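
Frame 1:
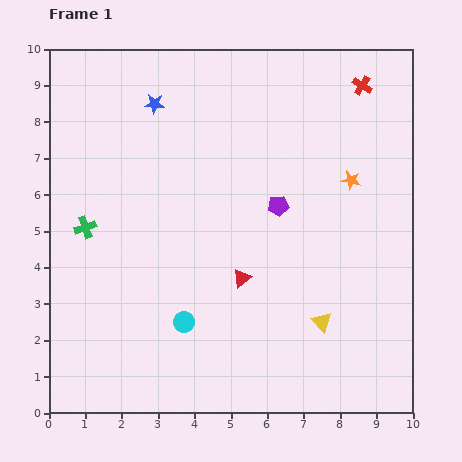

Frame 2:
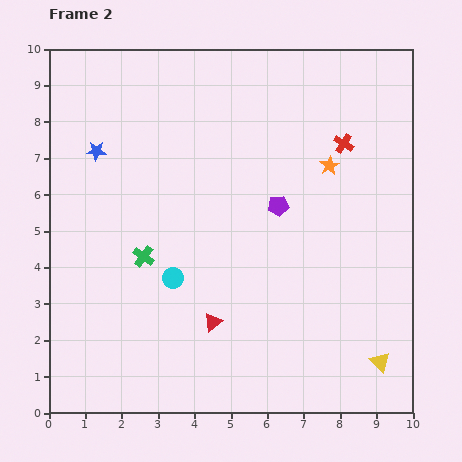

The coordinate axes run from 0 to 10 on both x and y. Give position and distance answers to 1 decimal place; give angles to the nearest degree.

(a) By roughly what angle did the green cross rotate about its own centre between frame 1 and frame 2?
34° counter-clockwise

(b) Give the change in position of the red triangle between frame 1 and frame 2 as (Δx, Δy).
(-0.8, -1.2)

The red triangle was at (5.3, 3.7) in frame 1 and (4.5, 2.5) in frame 2.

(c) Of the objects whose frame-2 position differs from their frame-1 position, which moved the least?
the orange star

(moved 0.7)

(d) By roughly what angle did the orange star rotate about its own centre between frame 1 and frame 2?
30° clockwise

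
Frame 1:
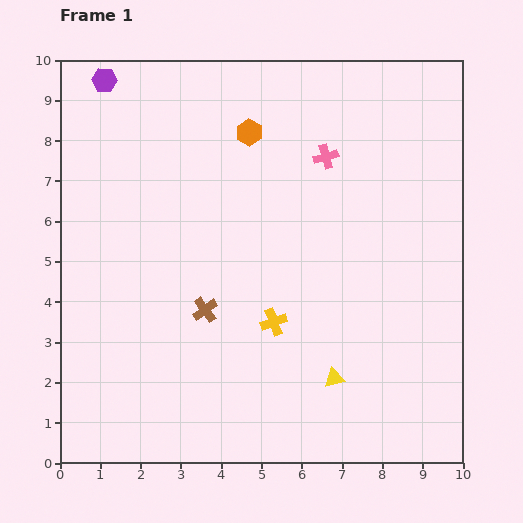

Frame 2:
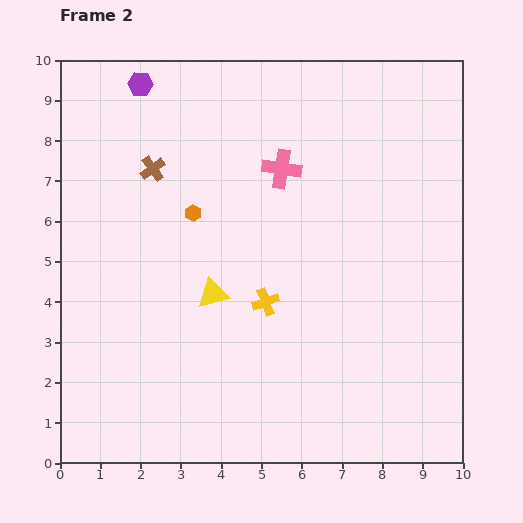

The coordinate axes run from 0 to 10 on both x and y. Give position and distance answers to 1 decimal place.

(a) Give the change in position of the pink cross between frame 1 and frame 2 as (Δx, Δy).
(-1.1, -0.3)

The pink cross was at (6.6, 7.6) in frame 1 and (5.5, 7.3) in frame 2.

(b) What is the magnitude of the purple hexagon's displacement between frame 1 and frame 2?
0.9

The purple hexagon moved from (1.1, 9.5) to (2.0, 9.4), a distance of √(0.9² + 0.1²) ≈ 0.9.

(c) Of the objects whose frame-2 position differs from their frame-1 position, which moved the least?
the yellow cross

(moved 0.5)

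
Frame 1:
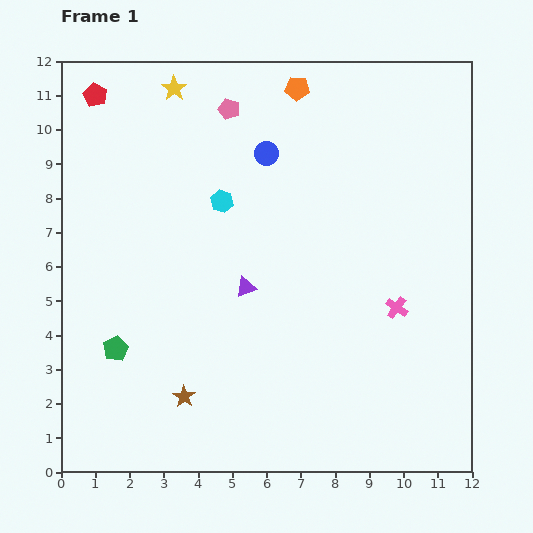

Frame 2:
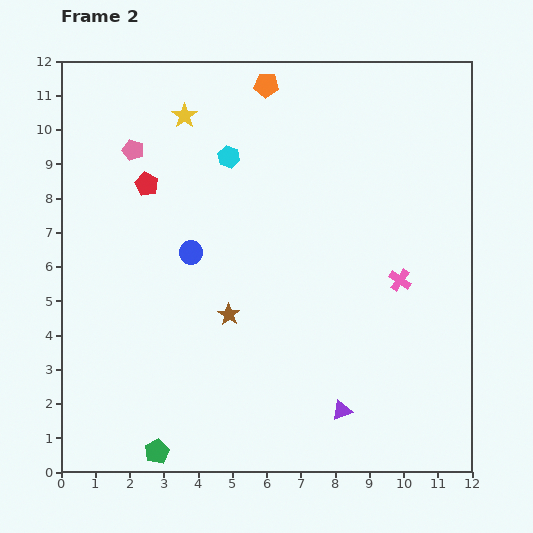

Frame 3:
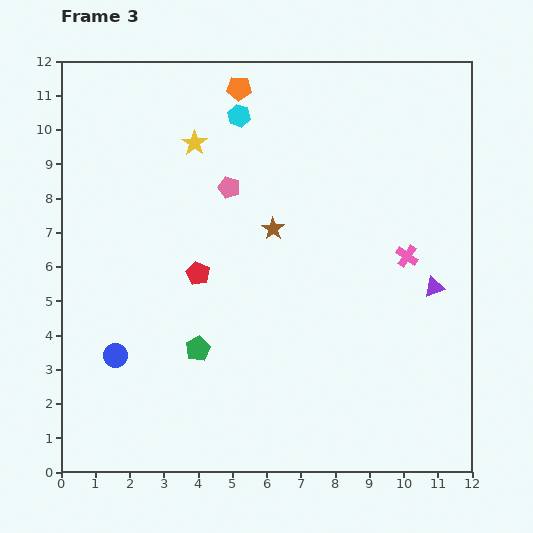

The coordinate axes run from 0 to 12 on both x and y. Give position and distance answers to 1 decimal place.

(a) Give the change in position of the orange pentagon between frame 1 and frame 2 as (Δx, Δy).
(-0.9, 0.1)

The orange pentagon was at (6.9, 11.2) in frame 1 and (6.0, 11.3) in frame 2.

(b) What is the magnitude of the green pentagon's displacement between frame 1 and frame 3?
2.4

The green pentagon moved from (1.6, 3.6) to (4.0, 3.6), a distance of √(2.4² + 0.0²) ≈ 2.4.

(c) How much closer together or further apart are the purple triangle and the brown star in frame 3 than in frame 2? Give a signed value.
+0.7

Distance in frame 2: 4.3. Distance in frame 3: 5.0.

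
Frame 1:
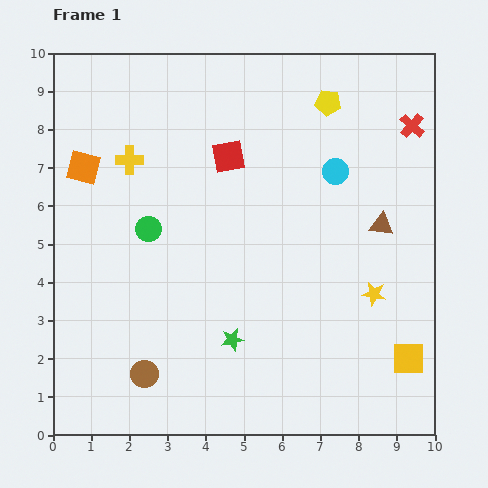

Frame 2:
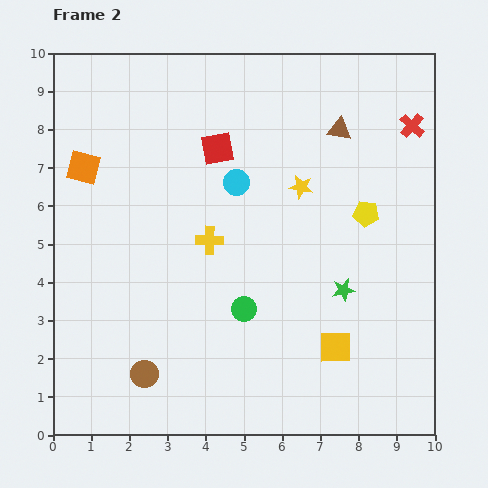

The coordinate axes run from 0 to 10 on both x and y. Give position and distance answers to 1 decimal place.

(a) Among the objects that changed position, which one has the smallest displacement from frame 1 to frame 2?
the red square

(moved 0.4)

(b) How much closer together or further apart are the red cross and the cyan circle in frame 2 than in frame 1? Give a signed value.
+2.5

Distance in frame 1: 2.3. Distance in frame 2: 4.8.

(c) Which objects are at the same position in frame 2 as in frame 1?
the red cross, the orange square, the brown circle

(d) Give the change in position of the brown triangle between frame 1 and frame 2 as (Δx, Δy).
(-1.1, 2.5)

The brown triangle was at (8.6, 5.5) in frame 1 and (7.5, 8.0) in frame 2.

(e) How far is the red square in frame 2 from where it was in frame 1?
0.4

The red square moved from (4.6, 7.3) to (4.3, 7.5), a distance of √(0.3² + 0.2²) ≈ 0.4.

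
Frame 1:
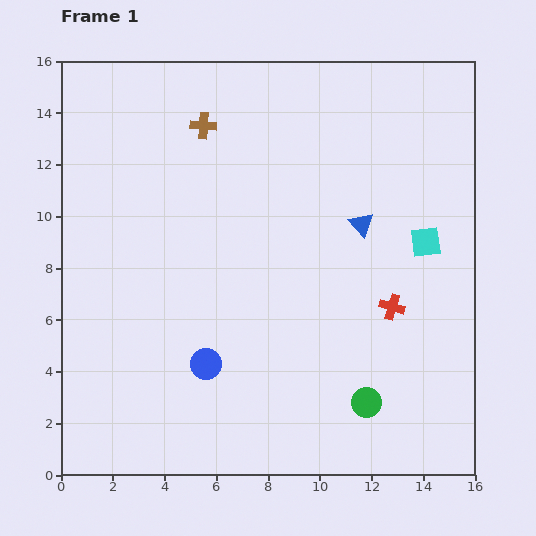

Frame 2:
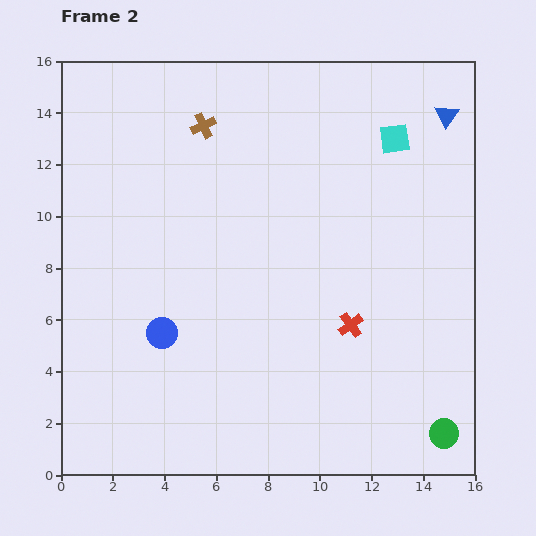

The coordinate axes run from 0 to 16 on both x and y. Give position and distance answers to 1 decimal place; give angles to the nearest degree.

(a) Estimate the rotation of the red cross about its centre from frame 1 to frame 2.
37° clockwise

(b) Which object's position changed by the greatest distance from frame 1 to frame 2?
the blue triangle

(moved 5.3; next 4.2)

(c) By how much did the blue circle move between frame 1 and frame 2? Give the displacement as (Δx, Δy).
(-1.7, 1.2)

The blue circle was at (5.6, 4.3) in frame 1 and (3.9, 5.5) in frame 2.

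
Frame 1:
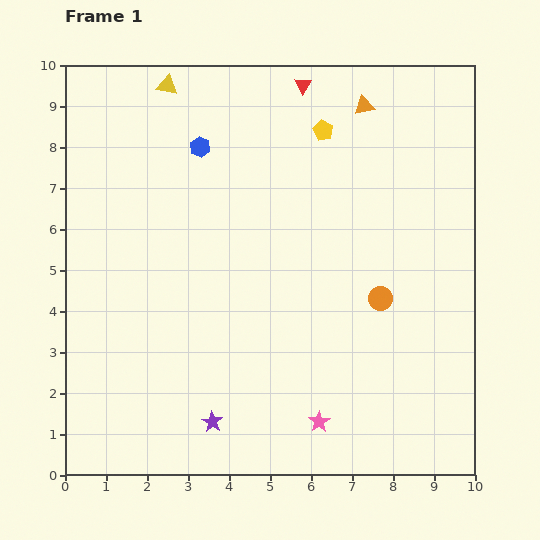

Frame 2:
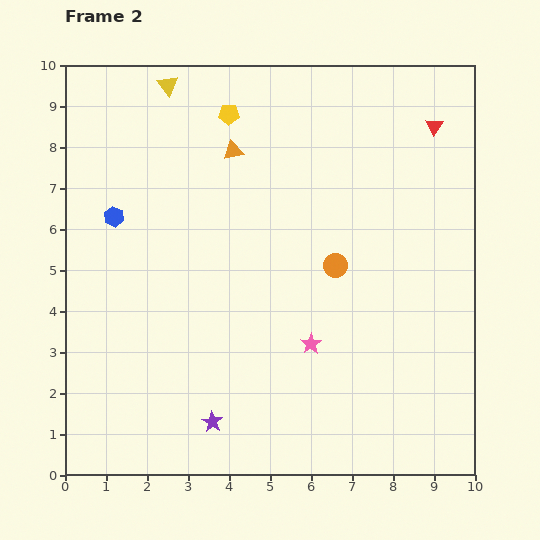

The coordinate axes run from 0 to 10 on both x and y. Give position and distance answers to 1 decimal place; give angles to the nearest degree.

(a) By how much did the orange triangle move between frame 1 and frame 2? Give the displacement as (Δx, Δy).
(-3.2, -1.1)

The orange triangle was at (7.3, 9.0) in frame 1 and (4.1, 7.9) in frame 2.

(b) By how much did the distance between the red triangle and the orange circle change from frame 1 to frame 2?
-1.3

Distance in frame 1: 5.5. Distance in frame 2: 4.2.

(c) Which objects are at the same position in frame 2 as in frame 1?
the purple star, the yellow triangle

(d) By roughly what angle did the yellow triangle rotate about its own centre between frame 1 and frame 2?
41° clockwise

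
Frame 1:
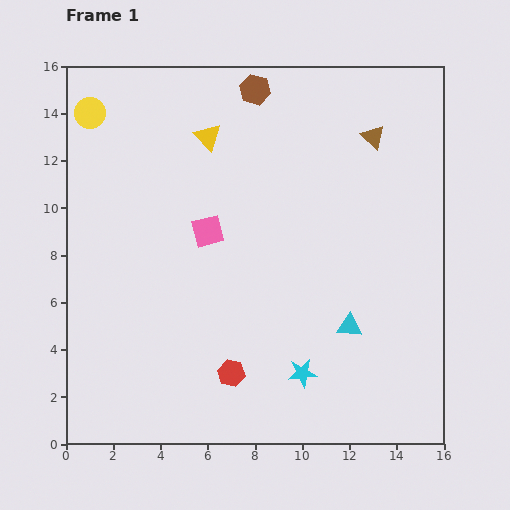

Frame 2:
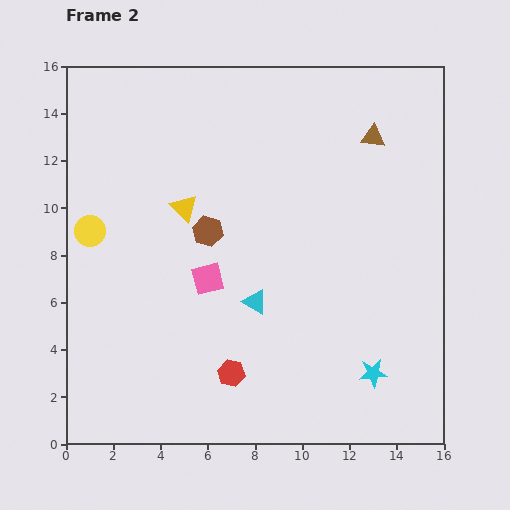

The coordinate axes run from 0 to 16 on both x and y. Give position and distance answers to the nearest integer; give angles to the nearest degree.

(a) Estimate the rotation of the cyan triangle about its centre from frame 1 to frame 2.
27° clockwise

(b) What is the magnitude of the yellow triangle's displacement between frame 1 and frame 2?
3

The yellow triangle moved from (6, 13) to (5, 10), a distance of √(1² + 3²) ≈ 3.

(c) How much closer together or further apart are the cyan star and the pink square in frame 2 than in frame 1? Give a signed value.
+1

Distance in frame 1: 7. Distance in frame 2: 8.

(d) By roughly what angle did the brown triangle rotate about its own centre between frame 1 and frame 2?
37° counter-clockwise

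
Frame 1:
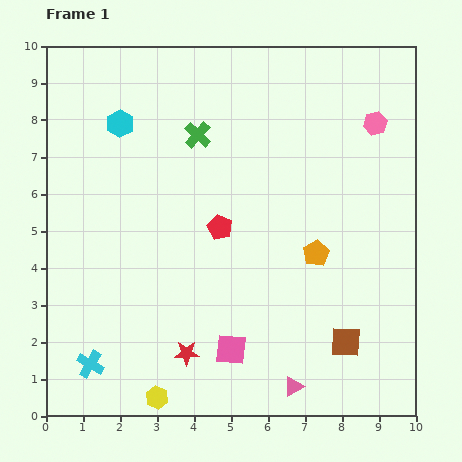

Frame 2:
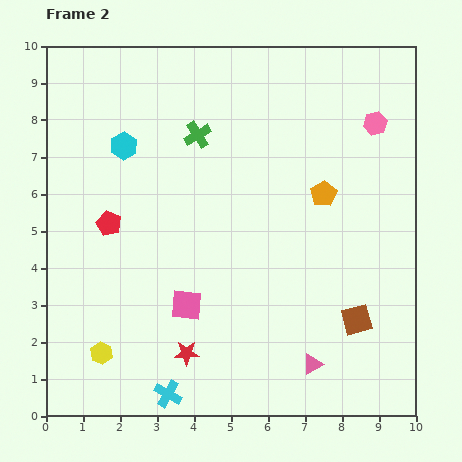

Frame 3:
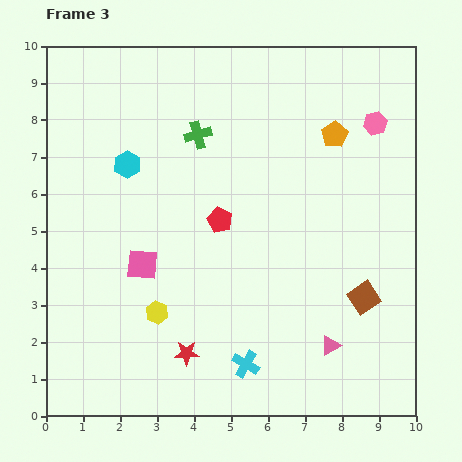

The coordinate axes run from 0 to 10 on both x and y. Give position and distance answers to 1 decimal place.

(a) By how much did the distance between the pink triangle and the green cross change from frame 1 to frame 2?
-0.4

Distance in frame 1: 7.3. Distance in frame 2: 6.9.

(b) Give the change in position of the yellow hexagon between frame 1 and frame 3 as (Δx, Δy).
(0.0, 2.3)

The yellow hexagon was at (3.0, 0.5) in frame 1 and (3.0, 2.8) in frame 3.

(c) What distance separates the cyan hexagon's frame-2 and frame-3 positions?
0.5

The cyan hexagon moved from (2.1, 7.3) to (2.2, 6.8), a distance of √(0.1² + 0.5²) ≈ 0.5.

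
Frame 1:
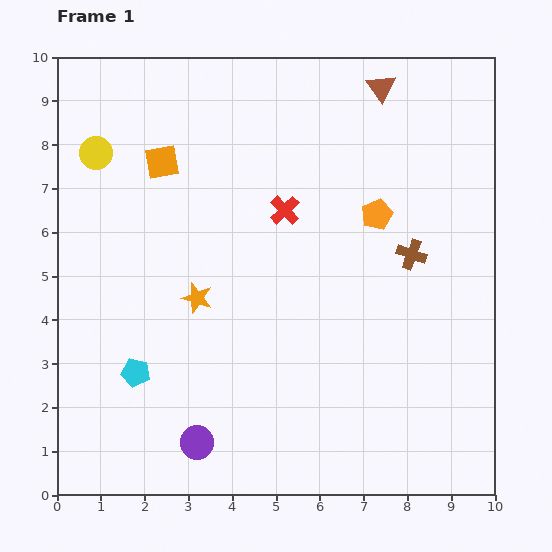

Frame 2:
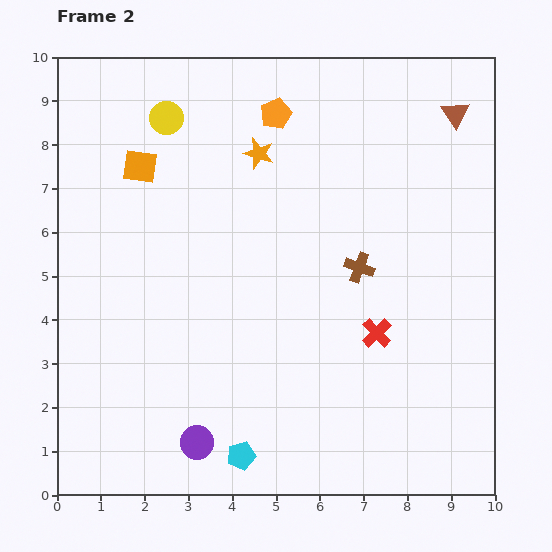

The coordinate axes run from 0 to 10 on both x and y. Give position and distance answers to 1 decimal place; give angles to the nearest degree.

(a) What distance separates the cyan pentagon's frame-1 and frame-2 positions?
3.1

The cyan pentagon moved from (1.8, 2.8) to (4.2, 0.9), a distance of √(2.4² + 1.9²) ≈ 3.1.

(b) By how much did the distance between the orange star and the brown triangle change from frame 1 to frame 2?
-1.8

Distance in frame 1: 6.4. Distance in frame 2: 4.6.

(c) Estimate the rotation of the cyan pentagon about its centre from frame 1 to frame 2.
27° counter-clockwise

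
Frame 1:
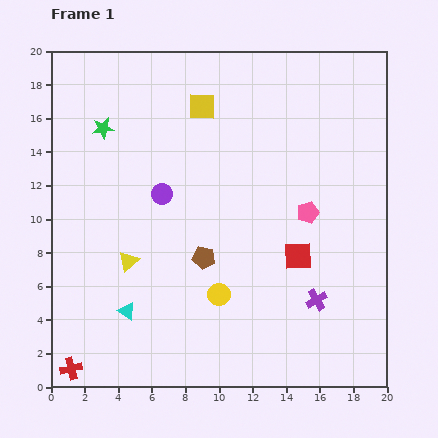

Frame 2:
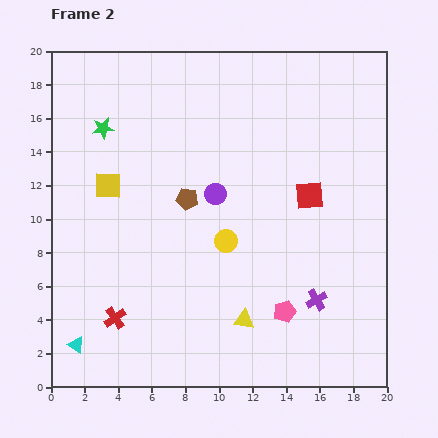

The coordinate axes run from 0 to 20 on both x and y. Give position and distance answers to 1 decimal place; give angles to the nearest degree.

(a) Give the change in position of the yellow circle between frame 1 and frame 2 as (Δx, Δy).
(0.4, 3.2)

The yellow circle was at (10.0, 5.5) in frame 1 and (10.4, 8.7) in frame 2.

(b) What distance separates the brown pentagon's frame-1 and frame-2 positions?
3.6

The brown pentagon moved from (9.1, 7.7) to (8.1, 11.2), a distance of √(1.0² + 3.5²) ≈ 3.6.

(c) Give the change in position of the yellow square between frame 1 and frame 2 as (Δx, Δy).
(-5.6, -4.7)

The yellow square was at (9.0, 16.7) in frame 1 and (3.4, 12.0) in frame 2.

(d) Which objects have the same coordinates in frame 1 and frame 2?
the purple cross, the green star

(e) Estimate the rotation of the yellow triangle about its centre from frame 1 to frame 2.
50° clockwise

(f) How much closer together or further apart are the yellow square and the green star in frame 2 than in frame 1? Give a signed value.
-2.6

Distance in frame 1: 6.0. Distance in frame 2: 3.4.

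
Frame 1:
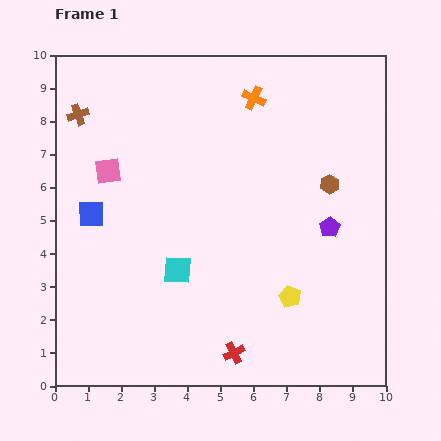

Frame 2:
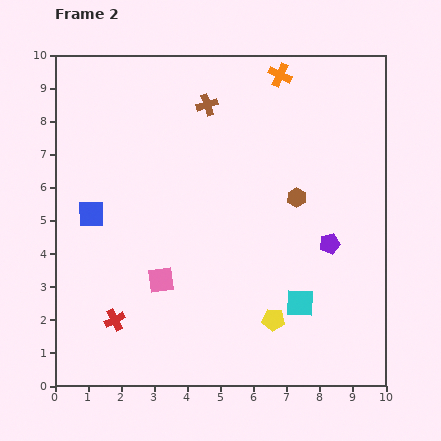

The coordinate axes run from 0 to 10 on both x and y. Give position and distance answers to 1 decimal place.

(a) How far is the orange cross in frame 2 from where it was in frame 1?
1.1

The orange cross moved from (6.0, 8.7) to (6.8, 9.4), a distance of √(0.8² + 0.7²) ≈ 1.1.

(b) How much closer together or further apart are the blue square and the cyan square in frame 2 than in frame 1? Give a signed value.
+3.8

Distance in frame 1: 3.1. Distance in frame 2: 6.9.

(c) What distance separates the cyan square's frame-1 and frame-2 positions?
3.8

The cyan square moved from (3.7, 3.5) to (7.4, 2.5), a distance of √(3.7² + 1.0²) ≈ 3.8.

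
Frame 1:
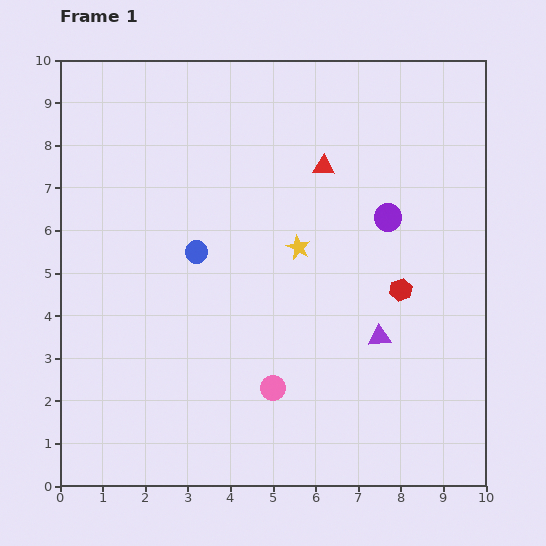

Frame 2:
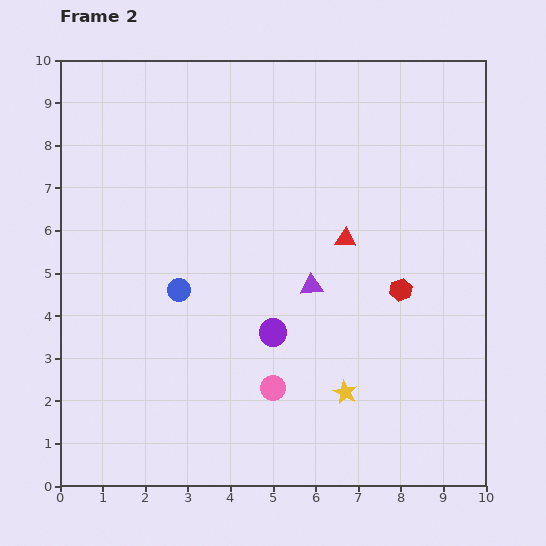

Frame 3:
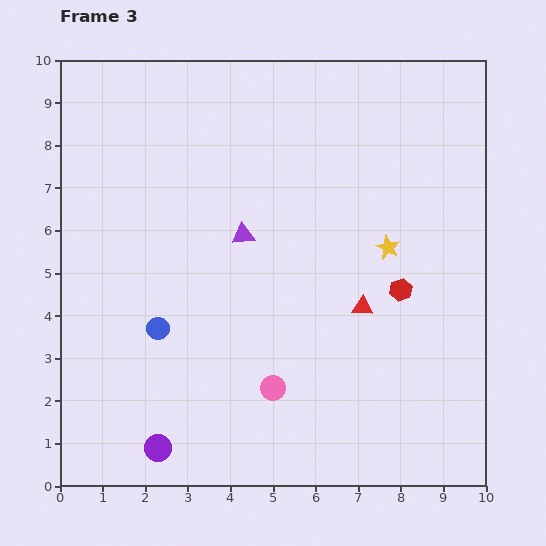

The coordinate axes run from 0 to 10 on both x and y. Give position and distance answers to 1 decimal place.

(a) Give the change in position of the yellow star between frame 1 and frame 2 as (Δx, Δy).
(1.1, -3.4)

The yellow star was at (5.6, 5.6) in frame 1 and (6.7, 2.2) in frame 2.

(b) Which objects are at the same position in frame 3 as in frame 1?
the pink circle, the red hexagon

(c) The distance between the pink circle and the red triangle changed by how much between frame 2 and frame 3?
-1.1

Distance in frame 2: 3.9. Distance in frame 3: 2.8.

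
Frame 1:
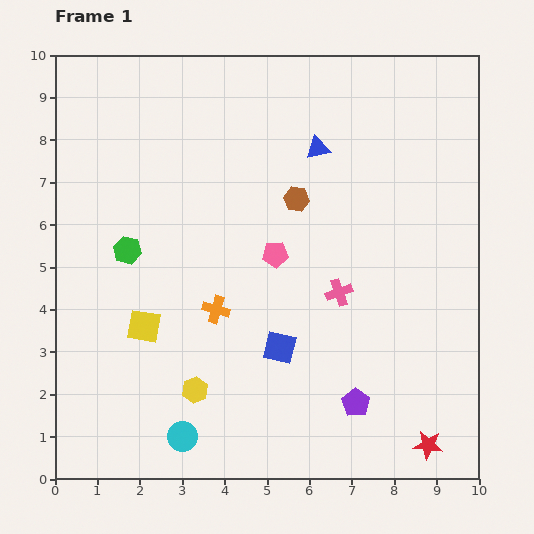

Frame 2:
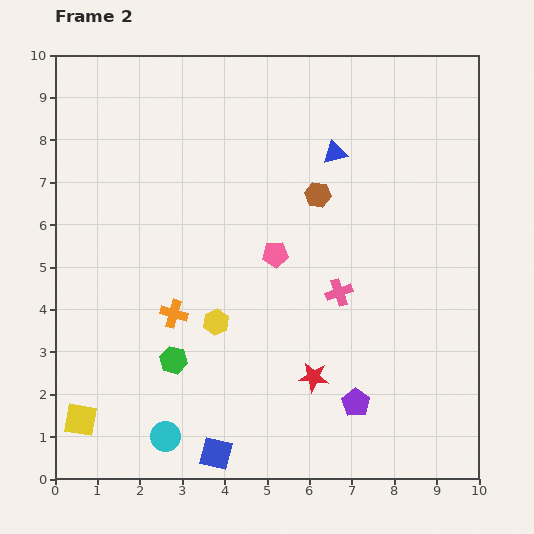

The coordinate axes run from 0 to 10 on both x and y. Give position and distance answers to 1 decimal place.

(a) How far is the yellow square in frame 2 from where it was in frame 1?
2.7

The yellow square moved from (2.1, 3.6) to (0.6, 1.4), a distance of √(1.5² + 2.2²) ≈ 2.7.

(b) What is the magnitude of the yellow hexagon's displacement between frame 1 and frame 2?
1.7

The yellow hexagon moved from (3.3, 2.1) to (3.8, 3.7), a distance of √(0.5² + 1.6²) ≈ 1.7.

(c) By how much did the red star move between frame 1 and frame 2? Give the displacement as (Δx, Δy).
(-2.7, 1.6)

The red star was at (8.8, 0.8) in frame 1 and (6.1, 2.4) in frame 2.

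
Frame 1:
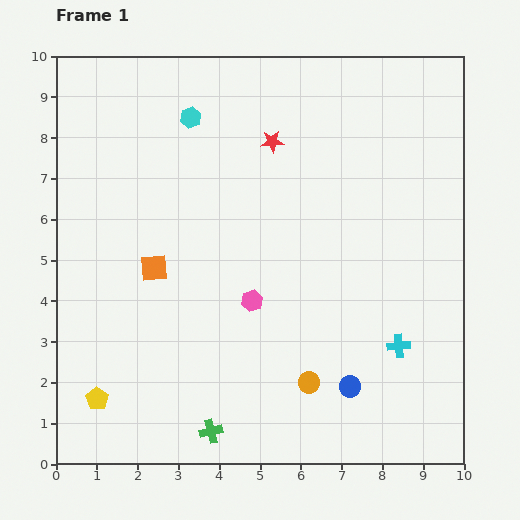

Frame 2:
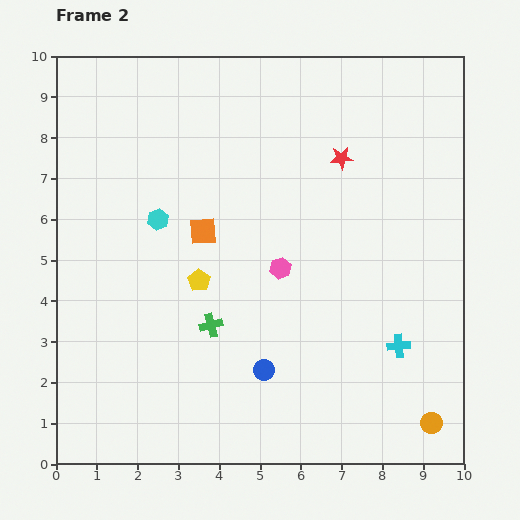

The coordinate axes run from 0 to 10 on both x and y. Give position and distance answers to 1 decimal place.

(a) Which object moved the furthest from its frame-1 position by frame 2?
the yellow pentagon

(moved 3.8; next 3.2)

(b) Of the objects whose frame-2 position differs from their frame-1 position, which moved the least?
the pink hexagon

(moved 1.1)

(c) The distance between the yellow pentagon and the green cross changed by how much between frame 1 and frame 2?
-1.8

Distance in frame 1: 2.9. Distance in frame 2: 1.1.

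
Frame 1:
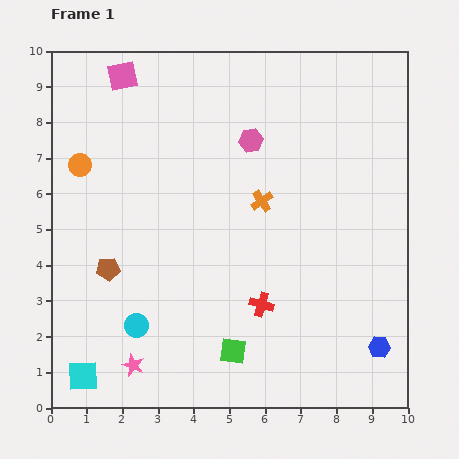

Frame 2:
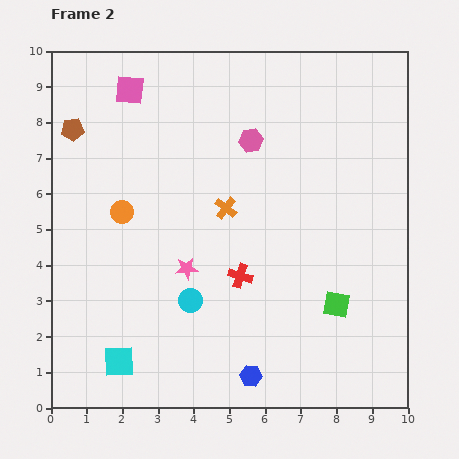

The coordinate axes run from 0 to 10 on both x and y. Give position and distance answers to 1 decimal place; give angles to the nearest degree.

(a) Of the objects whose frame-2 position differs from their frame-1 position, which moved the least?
the pink square

(moved 0.4)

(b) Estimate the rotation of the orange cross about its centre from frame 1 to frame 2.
18° counter-clockwise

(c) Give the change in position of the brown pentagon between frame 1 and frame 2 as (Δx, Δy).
(-1.0, 3.9)

The brown pentagon was at (1.6, 3.9) in frame 1 and (0.6, 7.8) in frame 2.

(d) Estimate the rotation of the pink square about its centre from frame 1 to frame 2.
17° clockwise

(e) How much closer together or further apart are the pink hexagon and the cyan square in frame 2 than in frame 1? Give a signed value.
-0.9

Distance in frame 1: 8.1. Distance in frame 2: 7.2.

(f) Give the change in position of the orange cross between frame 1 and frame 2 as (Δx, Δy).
(-1.0, -0.2)

The orange cross was at (5.9, 5.8) in frame 1 and (4.9, 5.6) in frame 2.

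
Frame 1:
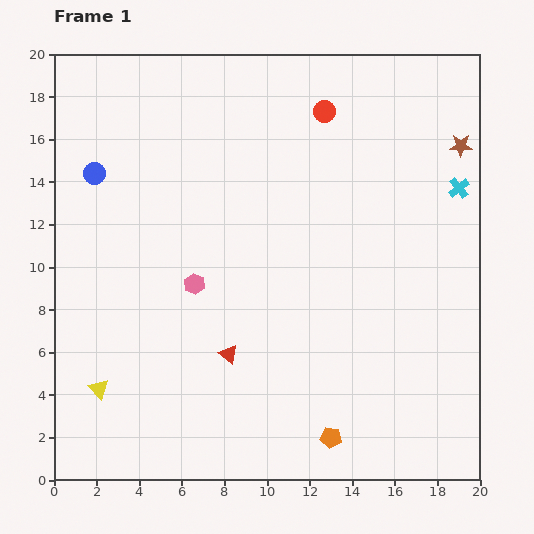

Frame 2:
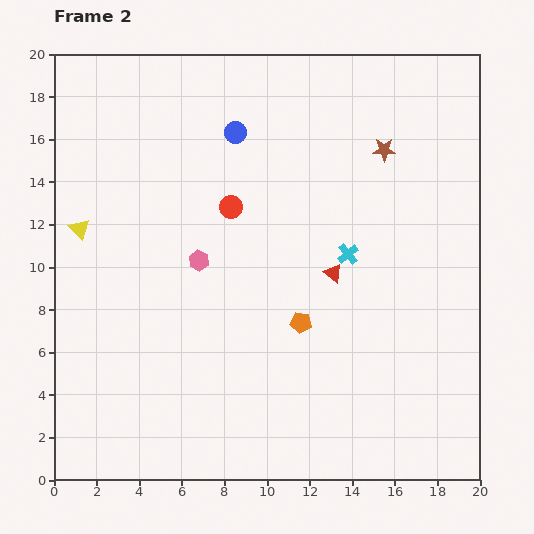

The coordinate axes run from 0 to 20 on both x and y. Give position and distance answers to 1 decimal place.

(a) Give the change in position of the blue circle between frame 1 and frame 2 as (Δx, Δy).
(6.6, 1.9)

The blue circle was at (1.9, 14.4) in frame 1 and (8.5, 16.3) in frame 2.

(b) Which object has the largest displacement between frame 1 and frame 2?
the yellow triangle

(moved 7.6; next 6.9)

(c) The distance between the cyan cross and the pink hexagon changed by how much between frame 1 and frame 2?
-6.2

Distance in frame 1: 13.2. Distance in frame 2: 7.0.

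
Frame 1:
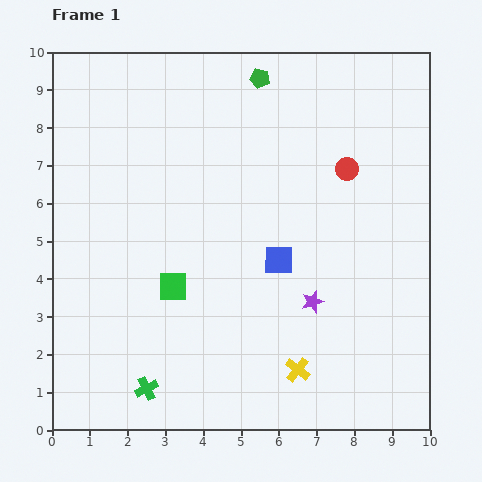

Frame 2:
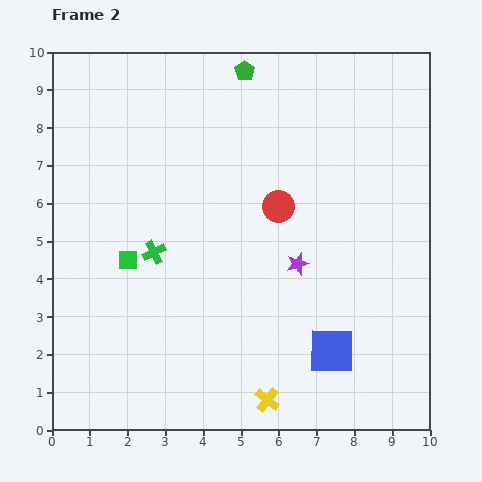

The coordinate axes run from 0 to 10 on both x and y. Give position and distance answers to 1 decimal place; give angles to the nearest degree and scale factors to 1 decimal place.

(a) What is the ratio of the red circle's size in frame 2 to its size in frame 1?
1.4×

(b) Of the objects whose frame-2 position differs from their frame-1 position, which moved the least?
the green pentagon

(moved 0.4)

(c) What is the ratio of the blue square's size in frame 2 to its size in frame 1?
1.6×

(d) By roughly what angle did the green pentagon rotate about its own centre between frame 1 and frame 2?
24° clockwise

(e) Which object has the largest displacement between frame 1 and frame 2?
the green cross

(moved 3.6; next 2.8)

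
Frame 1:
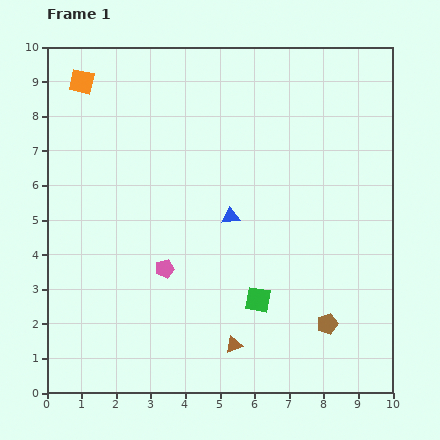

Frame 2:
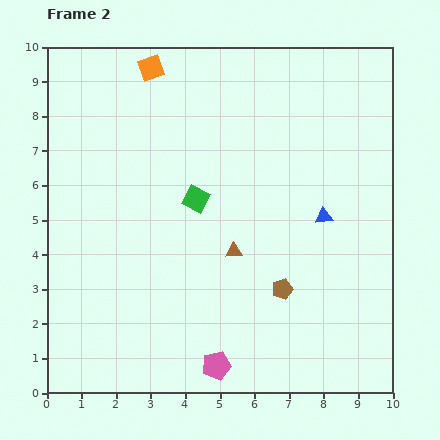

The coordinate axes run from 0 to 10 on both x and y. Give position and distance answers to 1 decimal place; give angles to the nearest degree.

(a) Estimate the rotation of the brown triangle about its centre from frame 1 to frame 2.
17° clockwise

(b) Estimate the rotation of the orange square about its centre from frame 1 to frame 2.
32° counter-clockwise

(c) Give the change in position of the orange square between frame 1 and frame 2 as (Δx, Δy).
(2.0, 0.4)

The orange square was at (1.0, 9.0) in frame 1 and (3.0, 9.4) in frame 2.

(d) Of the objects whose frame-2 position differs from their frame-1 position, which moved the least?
the brown pentagon

(moved 1.6)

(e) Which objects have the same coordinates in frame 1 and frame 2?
none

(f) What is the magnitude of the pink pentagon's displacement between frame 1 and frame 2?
3.2

The pink pentagon moved from (3.4, 3.6) to (4.9, 0.8), a distance of √(1.5² + 2.8²) ≈ 3.2.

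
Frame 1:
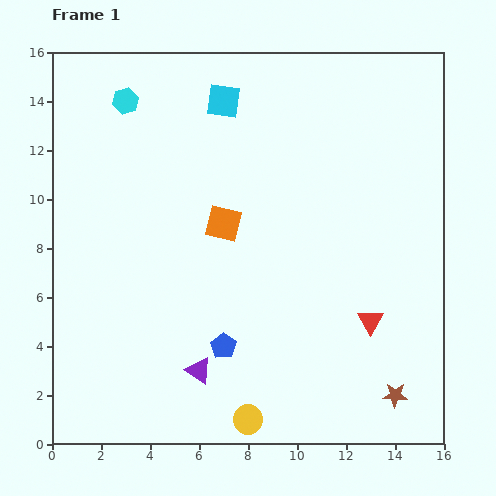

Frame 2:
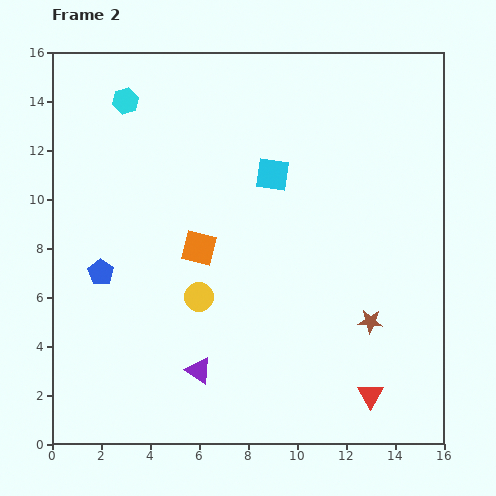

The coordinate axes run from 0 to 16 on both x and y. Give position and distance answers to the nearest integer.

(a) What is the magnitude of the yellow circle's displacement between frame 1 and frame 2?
5

The yellow circle moved from (8, 1) to (6, 6), a distance of √(2² + 5²) ≈ 5.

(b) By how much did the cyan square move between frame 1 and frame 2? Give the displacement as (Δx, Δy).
(2, -3)

The cyan square was at (7, 14) in frame 1 and (9, 11) in frame 2.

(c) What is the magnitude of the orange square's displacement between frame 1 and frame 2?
1

The orange square moved from (7, 9) to (6, 8), a distance of √(1² + 1²) ≈ 1.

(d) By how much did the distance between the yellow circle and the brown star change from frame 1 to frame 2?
+1

Distance in frame 1: 6. Distance in frame 2: 7.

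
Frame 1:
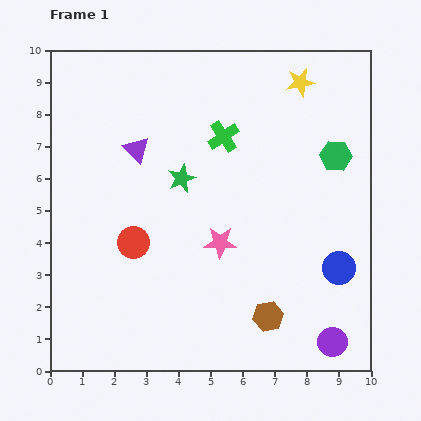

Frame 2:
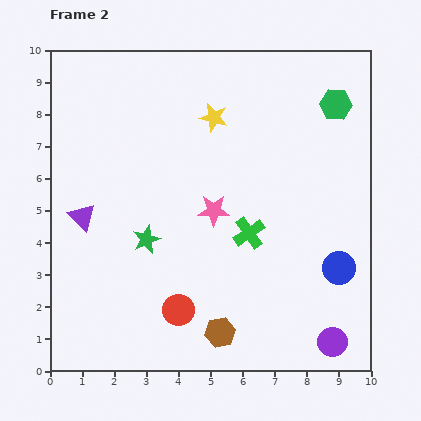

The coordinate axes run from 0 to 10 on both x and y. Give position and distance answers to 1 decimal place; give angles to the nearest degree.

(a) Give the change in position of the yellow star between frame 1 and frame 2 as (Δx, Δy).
(-2.7, -1.1)

The yellow star was at (7.8, 9.0) in frame 1 and (5.1, 7.9) in frame 2.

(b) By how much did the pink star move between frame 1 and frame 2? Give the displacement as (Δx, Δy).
(-0.2, 1.0)

The pink star was at (5.3, 4.0) in frame 1 and (5.1, 5.0) in frame 2.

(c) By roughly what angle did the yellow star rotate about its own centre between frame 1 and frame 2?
24° clockwise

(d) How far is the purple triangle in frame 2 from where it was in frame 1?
2.7

The purple triangle moved from (2.7, 6.9) to (1.0, 4.8), a distance of √(1.7² + 2.1²) ≈ 2.7.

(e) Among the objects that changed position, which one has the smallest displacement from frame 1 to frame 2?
the pink star

(moved 1.0)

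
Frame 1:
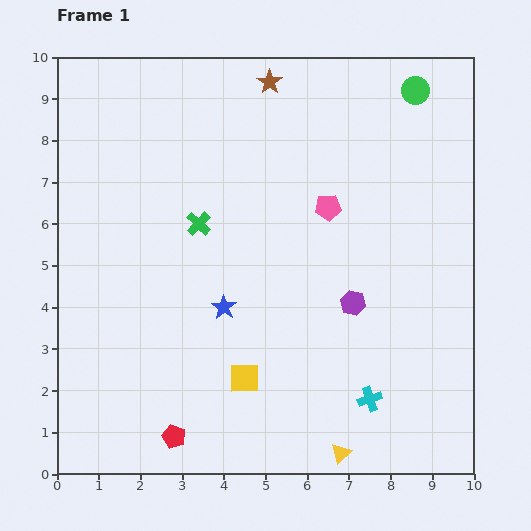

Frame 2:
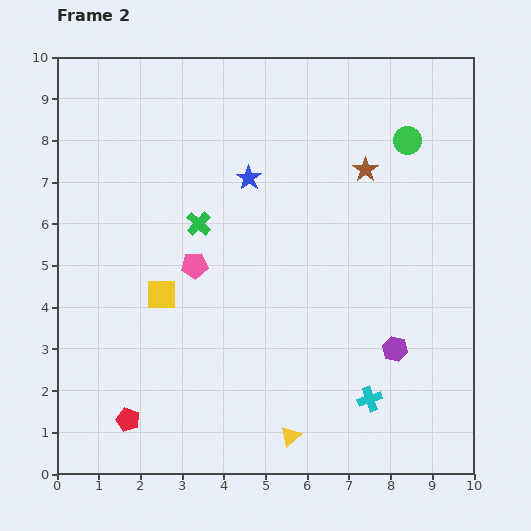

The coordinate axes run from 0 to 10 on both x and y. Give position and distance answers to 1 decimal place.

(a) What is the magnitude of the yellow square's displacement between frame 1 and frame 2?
2.8

The yellow square moved from (4.5, 2.3) to (2.5, 4.3), a distance of √(2.0² + 2.0²) ≈ 2.8.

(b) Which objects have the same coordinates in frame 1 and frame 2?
the green cross, the cyan cross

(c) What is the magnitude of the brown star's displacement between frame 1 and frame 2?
3.1

The brown star moved from (5.1, 9.4) to (7.4, 7.3), a distance of √(2.3² + 2.1²) ≈ 3.1.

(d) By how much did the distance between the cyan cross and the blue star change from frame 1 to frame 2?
+1.9

Distance in frame 1: 4.1. Distance in frame 2: 6.0.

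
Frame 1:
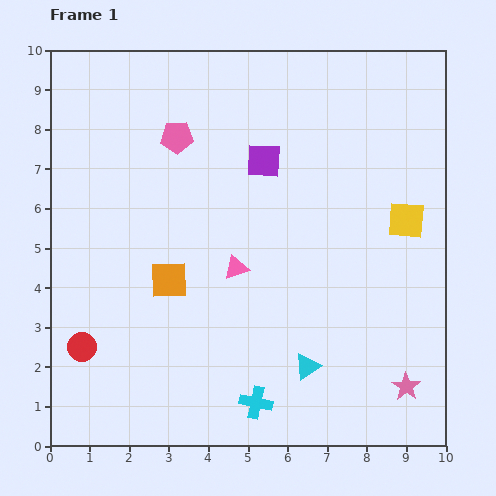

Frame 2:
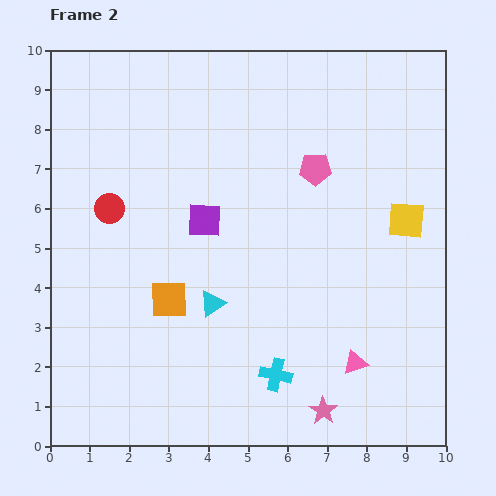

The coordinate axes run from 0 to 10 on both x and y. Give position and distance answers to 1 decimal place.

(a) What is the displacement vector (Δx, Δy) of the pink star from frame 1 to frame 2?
(-2.1, -0.6)

The pink star was at (9.0, 1.5) in frame 1 and (6.9, 0.9) in frame 2.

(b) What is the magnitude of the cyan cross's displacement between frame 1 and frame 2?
0.9

The cyan cross moved from (5.2, 1.1) to (5.7, 1.8), a distance of √(0.5² + 0.7²) ≈ 0.9.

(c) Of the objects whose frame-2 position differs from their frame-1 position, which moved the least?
the orange square

(moved 0.5)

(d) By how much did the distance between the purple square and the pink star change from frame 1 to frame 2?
-1.0

Distance in frame 1: 6.7. Distance in frame 2: 5.7.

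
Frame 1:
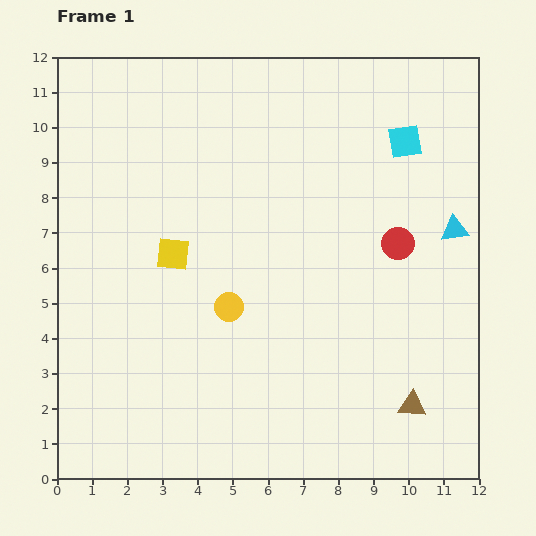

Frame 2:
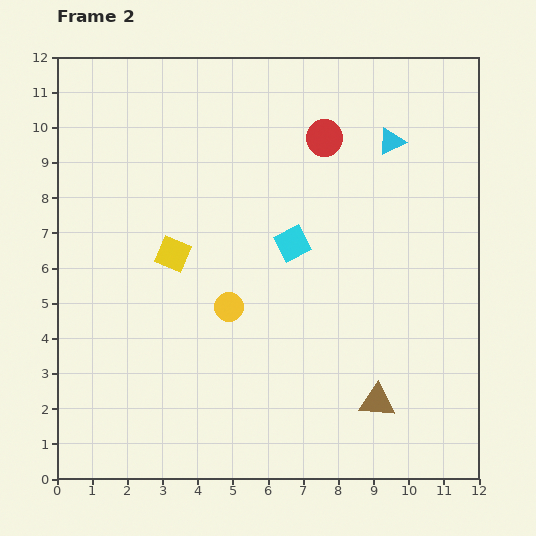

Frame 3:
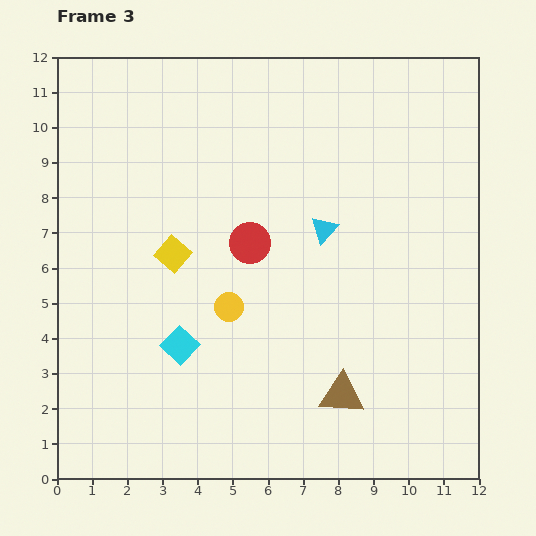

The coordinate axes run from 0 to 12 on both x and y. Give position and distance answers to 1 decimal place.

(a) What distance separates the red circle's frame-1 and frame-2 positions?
3.7

The red circle moved from (9.7, 6.7) to (7.6, 9.7), a distance of √(2.1² + 3.0²) ≈ 3.7.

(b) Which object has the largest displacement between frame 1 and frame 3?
the cyan square

(moved 8.6; next 4.2)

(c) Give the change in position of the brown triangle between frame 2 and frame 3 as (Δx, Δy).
(-1.0, 0.2)

The brown triangle was at (9.1, 2.2) in frame 2 and (8.1, 2.4) in frame 3.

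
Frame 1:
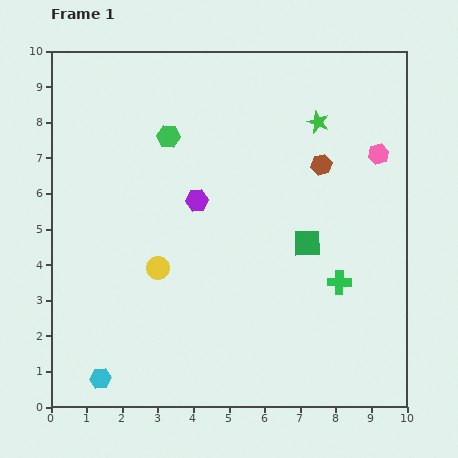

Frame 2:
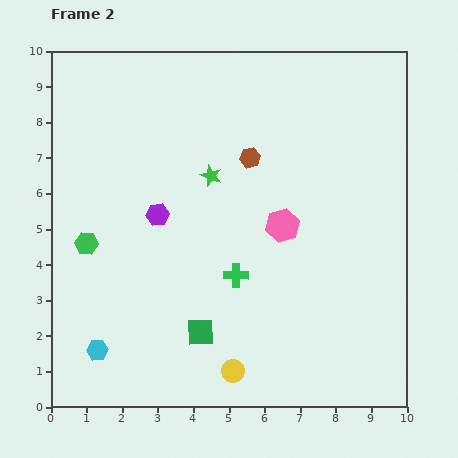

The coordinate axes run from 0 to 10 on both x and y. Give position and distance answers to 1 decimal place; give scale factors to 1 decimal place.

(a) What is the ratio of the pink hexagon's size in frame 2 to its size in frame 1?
1.7×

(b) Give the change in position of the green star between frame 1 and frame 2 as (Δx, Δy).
(-3.0, -1.5)

The green star was at (7.5, 8.0) in frame 1 and (4.5, 6.5) in frame 2.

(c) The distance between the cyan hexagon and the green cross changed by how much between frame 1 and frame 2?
-2.8

Distance in frame 1: 7.2. Distance in frame 2: 4.4.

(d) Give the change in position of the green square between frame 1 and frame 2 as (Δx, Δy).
(-3.0, -2.5)

The green square was at (7.2, 4.6) in frame 1 and (4.2, 2.1) in frame 2.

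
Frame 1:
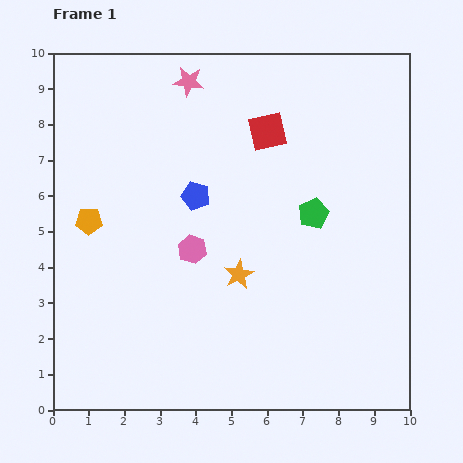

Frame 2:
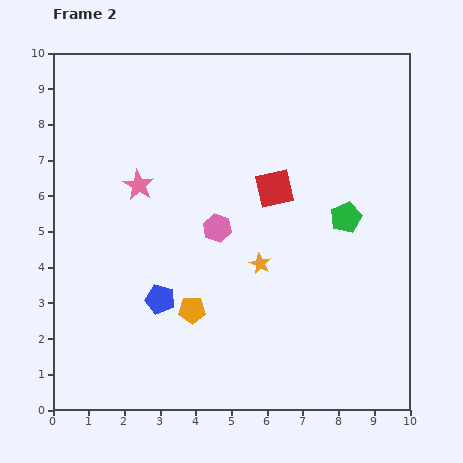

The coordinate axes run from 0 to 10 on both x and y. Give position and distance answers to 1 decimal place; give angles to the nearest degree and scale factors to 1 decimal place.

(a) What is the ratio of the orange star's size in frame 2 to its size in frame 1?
0.7×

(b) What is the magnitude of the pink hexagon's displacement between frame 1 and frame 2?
0.9

The pink hexagon moved from (3.9, 4.5) to (4.6, 5.1), a distance of √(0.7² + 0.6²) ≈ 0.9.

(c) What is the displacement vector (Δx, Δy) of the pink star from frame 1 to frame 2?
(-1.4, -2.9)

The pink star was at (3.8, 9.2) in frame 1 and (2.4, 6.3) in frame 2.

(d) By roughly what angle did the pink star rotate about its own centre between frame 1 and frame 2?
23° clockwise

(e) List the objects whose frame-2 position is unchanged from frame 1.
none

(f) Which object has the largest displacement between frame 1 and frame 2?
the orange pentagon

(moved 3.8; next 3.2)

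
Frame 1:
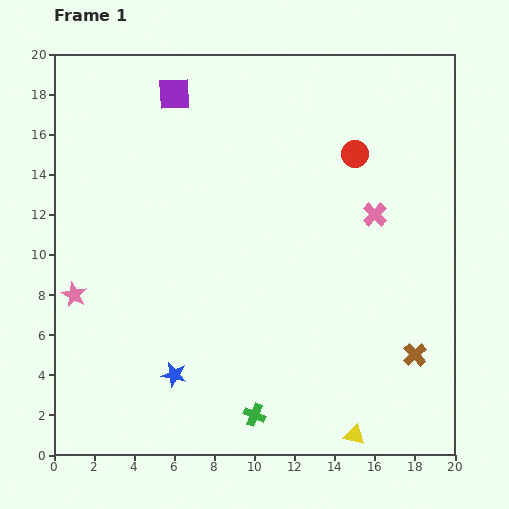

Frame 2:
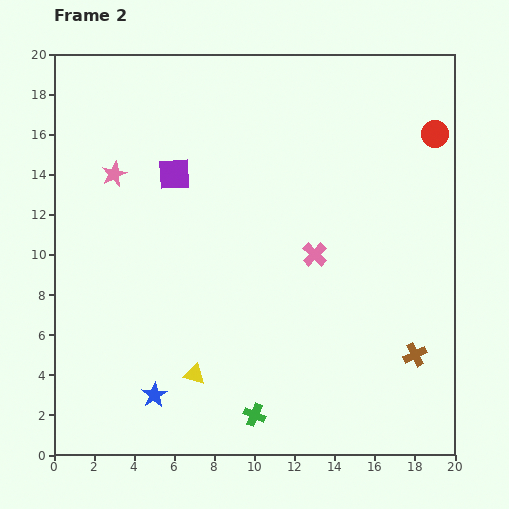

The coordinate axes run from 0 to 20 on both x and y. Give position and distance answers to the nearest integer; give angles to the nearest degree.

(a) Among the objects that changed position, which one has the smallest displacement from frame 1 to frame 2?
the blue star

(moved 1)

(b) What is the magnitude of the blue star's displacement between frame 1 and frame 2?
1

The blue star moved from (6, 4) to (5, 3), a distance of √(1² + 1²) ≈ 1.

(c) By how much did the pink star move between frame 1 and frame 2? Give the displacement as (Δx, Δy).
(2, 6)

The pink star was at (1, 8) in frame 1 and (3, 14) in frame 2.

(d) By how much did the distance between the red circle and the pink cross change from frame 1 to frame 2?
+5

Distance in frame 1: 3. Distance in frame 2: 8.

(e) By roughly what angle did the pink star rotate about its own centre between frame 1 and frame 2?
21° clockwise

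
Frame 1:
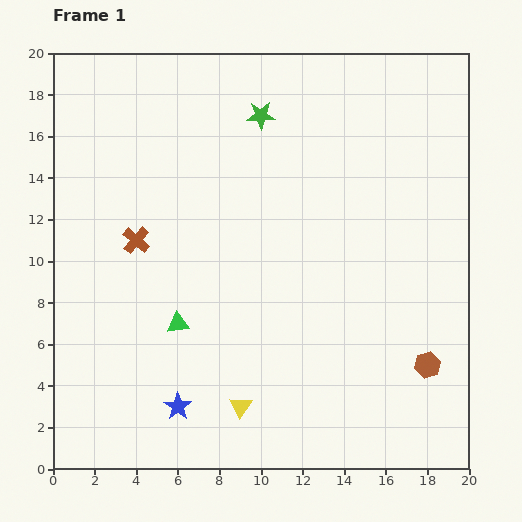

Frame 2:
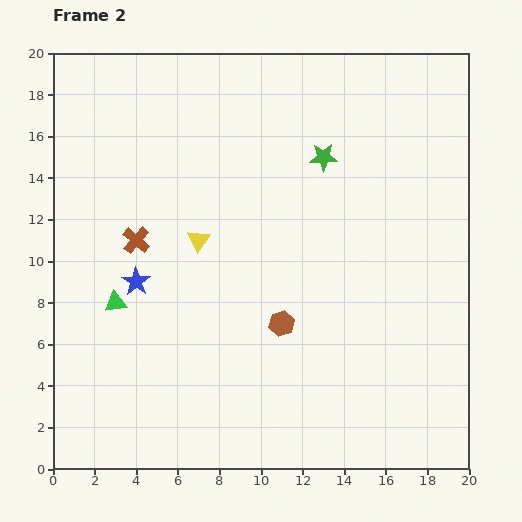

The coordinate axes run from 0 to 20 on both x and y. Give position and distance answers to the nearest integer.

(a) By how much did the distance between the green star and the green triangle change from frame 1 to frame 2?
+1

Distance in frame 1: 11. Distance in frame 2: 12.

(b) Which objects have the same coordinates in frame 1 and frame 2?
the brown cross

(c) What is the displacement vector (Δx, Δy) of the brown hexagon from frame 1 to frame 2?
(-7, 2)

The brown hexagon was at (18, 5) in frame 1 and (11, 7) in frame 2.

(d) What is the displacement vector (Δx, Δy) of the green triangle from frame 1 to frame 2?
(-3, 1)

The green triangle was at (6, 7) in frame 1 and (3, 8) in frame 2.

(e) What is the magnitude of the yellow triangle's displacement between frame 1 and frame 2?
8

The yellow triangle moved from (9, 3) to (7, 11), a distance of √(2² + 8²) ≈ 8.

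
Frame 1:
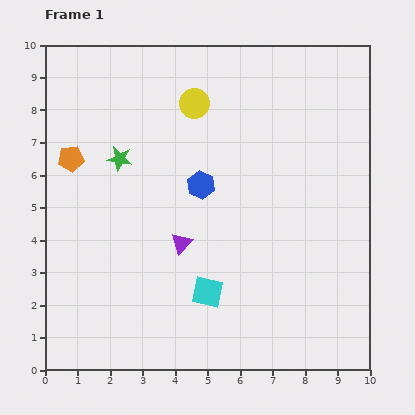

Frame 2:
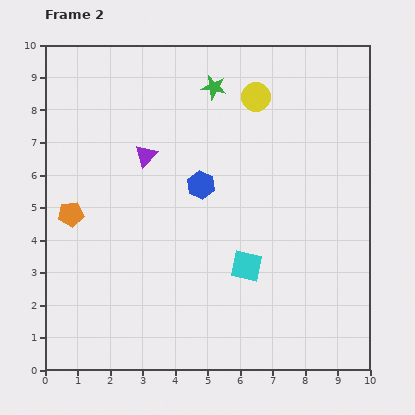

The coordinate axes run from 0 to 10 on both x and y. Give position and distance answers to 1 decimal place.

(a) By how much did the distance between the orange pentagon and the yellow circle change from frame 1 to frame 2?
+2.5

Distance in frame 1: 4.2. Distance in frame 2: 6.7.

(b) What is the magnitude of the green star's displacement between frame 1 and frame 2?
3.6

The green star moved from (2.3, 6.5) to (5.2, 8.7), a distance of √(2.9² + 2.2²) ≈ 3.6.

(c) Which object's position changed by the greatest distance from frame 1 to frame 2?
the green star

(moved 3.6; next 2.9)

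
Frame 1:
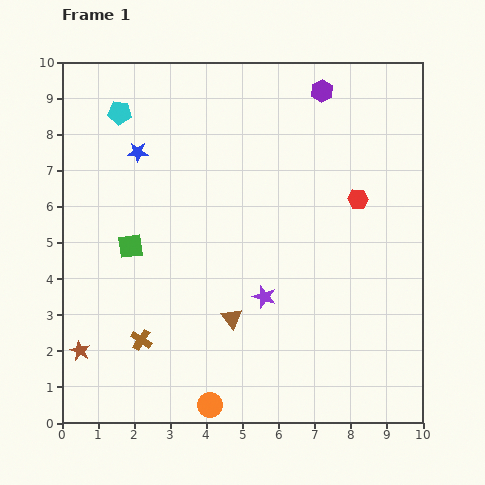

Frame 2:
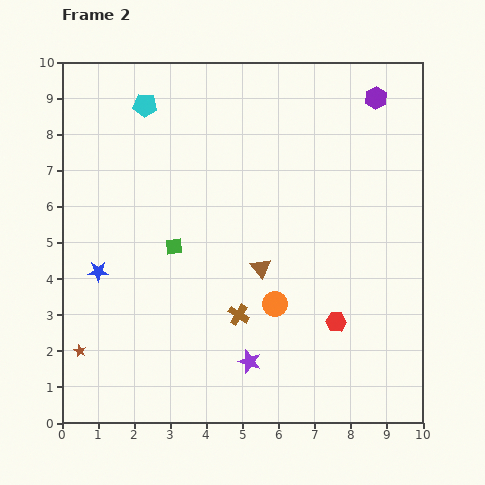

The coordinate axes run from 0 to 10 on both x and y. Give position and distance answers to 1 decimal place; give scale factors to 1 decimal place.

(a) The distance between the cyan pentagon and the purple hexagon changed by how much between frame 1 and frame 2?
+0.8

Distance in frame 1: 5.6. Distance in frame 2: 6.4.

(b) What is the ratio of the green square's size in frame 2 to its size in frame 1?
0.7×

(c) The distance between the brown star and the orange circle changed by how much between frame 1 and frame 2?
+1.7

Distance in frame 1: 3.9. Distance in frame 2: 5.6.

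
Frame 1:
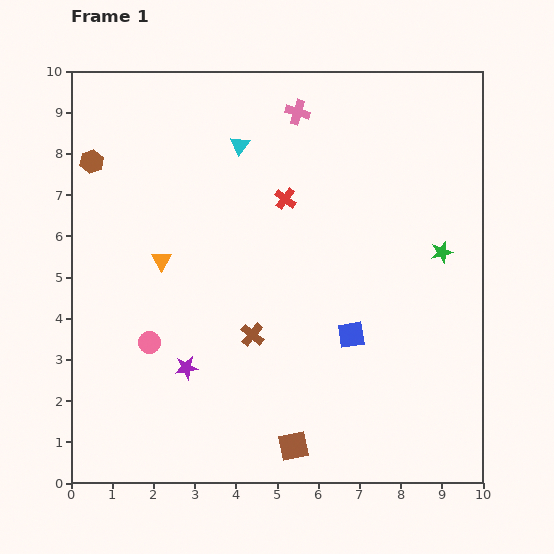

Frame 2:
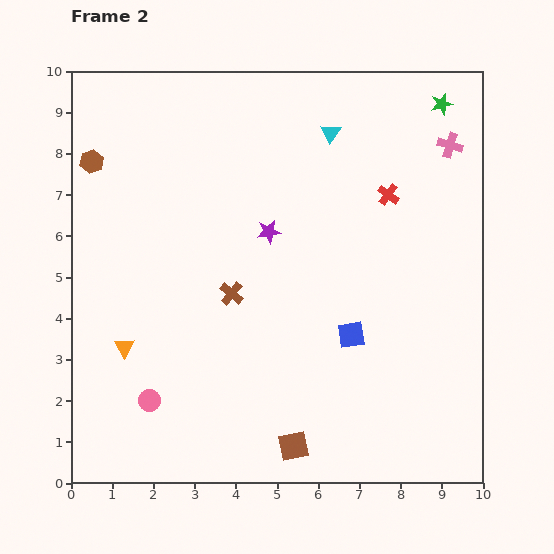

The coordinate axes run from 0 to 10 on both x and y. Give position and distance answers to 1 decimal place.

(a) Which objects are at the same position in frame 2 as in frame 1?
the blue square, the brown hexagon, the brown square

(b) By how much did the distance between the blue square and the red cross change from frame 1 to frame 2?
-0.2

Distance in frame 1: 3.7. Distance in frame 2: 3.5.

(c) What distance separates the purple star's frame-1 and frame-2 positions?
3.9

The purple star moved from (2.8, 2.8) to (4.8, 6.1), a distance of √(2.0² + 3.3²) ≈ 3.9.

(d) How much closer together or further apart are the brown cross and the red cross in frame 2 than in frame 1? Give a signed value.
+1.1

Distance in frame 1: 3.4. Distance in frame 2: 4.5.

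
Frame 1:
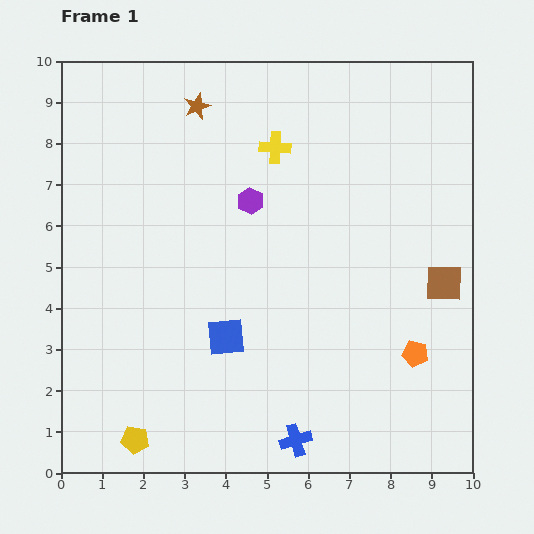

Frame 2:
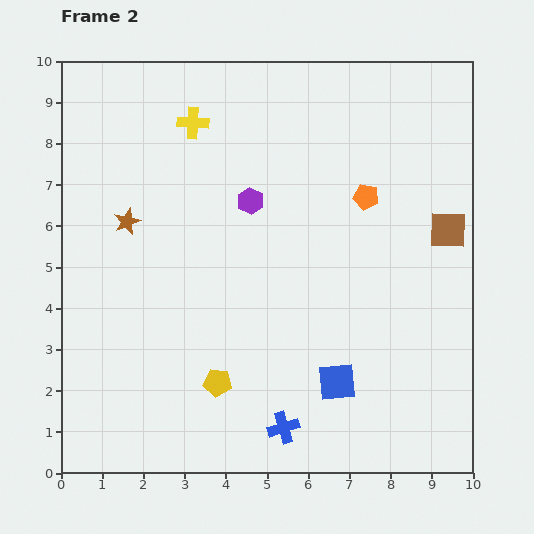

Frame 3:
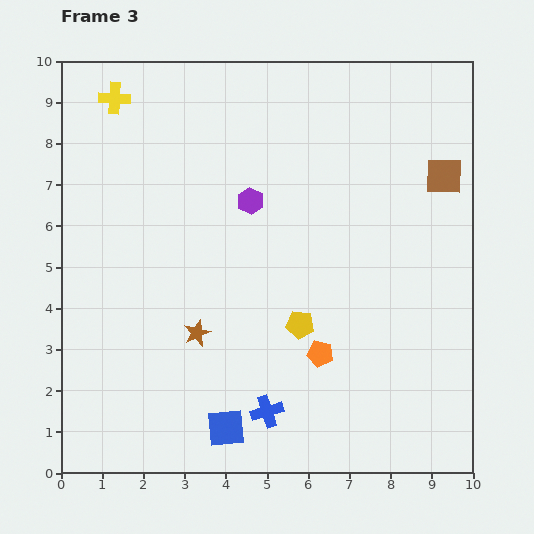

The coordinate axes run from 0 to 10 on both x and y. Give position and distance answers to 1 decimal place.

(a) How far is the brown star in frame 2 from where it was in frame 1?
3.3

The brown star moved from (3.3, 8.9) to (1.6, 6.1), a distance of √(1.7² + 2.8²) ≈ 3.3.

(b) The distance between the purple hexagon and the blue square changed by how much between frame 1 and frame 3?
+2.1

Distance in frame 1: 3.4. Distance in frame 3: 5.5.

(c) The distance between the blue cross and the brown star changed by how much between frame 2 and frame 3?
-3.8

Distance in frame 2: 6.3. Distance in frame 3: 2.5.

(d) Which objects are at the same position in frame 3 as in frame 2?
the purple hexagon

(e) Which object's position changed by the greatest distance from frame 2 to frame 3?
the orange pentagon

(moved 4.0; next 3.2)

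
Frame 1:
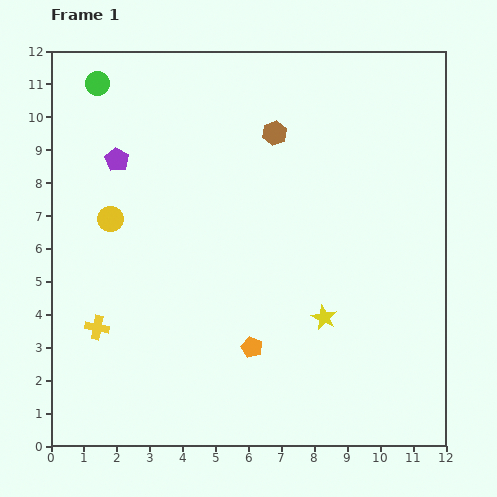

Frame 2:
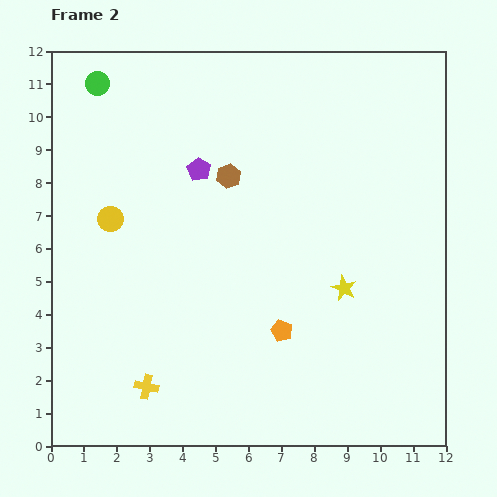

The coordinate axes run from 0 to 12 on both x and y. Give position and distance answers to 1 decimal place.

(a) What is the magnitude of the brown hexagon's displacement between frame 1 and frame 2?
1.9

The brown hexagon moved from (6.8, 9.5) to (5.4, 8.2), a distance of √(1.4² + 1.3²) ≈ 1.9.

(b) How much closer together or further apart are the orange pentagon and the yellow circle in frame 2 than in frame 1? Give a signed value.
+0.4

Distance in frame 1: 5.8. Distance in frame 2: 6.2.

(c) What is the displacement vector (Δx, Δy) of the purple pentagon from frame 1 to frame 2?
(2.5, -0.3)

The purple pentagon was at (2.0, 8.7) in frame 1 and (4.5, 8.4) in frame 2.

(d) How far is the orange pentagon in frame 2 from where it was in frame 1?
1.0

The orange pentagon moved from (6.1, 3.0) to (7.0, 3.5), a distance of √(0.9² + 0.5²) ≈ 1.0.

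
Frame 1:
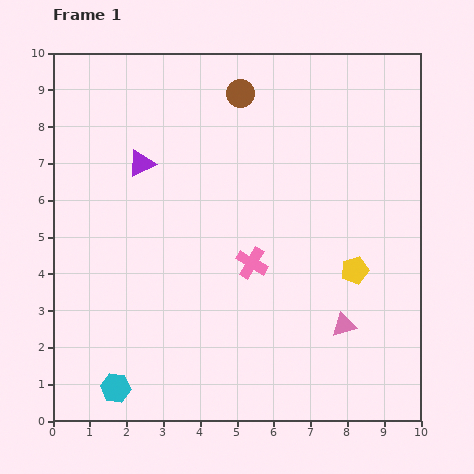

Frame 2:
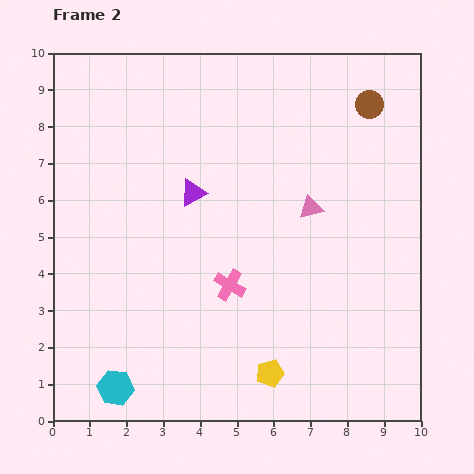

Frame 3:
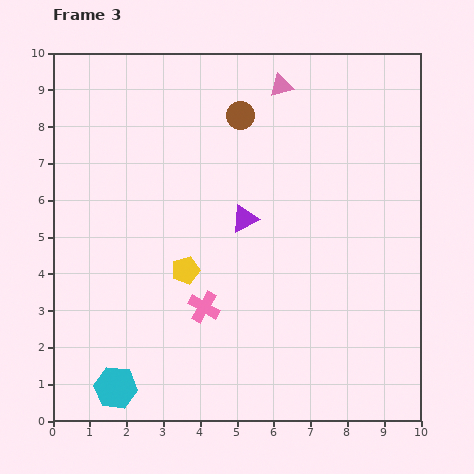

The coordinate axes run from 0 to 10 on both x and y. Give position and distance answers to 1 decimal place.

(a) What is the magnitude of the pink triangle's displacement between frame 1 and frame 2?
3.3

The pink triangle moved from (7.9, 2.6) to (7.0, 5.8), a distance of √(0.9² + 3.2²) ≈ 3.3.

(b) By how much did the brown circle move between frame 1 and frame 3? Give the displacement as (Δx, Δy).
(0.0, -0.6)

The brown circle was at (5.1, 8.9) in frame 1 and (5.1, 8.3) in frame 3.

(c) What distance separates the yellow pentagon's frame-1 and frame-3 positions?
4.6

The yellow pentagon moved from (8.2, 4.1) to (3.6, 4.1), a distance of √(4.6² + 0.0²) ≈ 4.6.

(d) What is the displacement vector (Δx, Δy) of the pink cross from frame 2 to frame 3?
(-0.7, -0.6)

The pink cross was at (4.8, 3.7) in frame 2 and (4.1, 3.1) in frame 3.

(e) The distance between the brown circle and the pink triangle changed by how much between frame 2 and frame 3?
-1.8

Distance in frame 2: 3.2. Distance in frame 3: 1.4.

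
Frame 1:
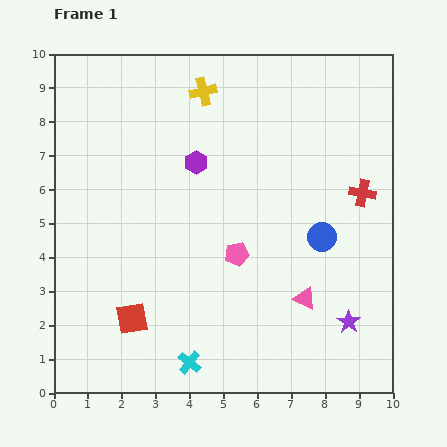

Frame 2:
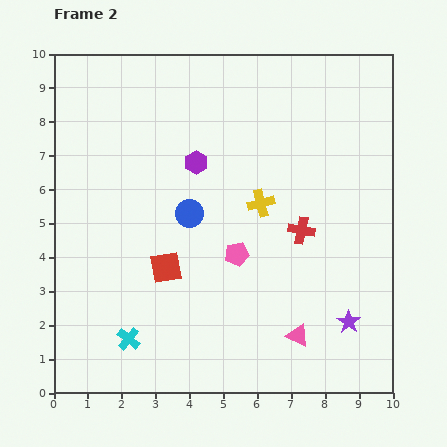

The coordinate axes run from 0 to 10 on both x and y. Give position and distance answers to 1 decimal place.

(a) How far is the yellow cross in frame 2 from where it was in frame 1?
3.7

The yellow cross moved from (4.4, 8.9) to (6.1, 5.6), a distance of √(1.7² + 3.3²) ≈ 3.7.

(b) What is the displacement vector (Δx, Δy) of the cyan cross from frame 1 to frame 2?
(-1.8, 0.7)

The cyan cross was at (4.0, 0.9) in frame 1 and (2.2, 1.6) in frame 2.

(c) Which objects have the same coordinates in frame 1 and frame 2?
the pink pentagon, the purple hexagon, the purple star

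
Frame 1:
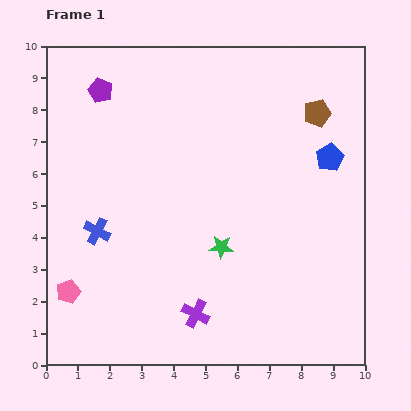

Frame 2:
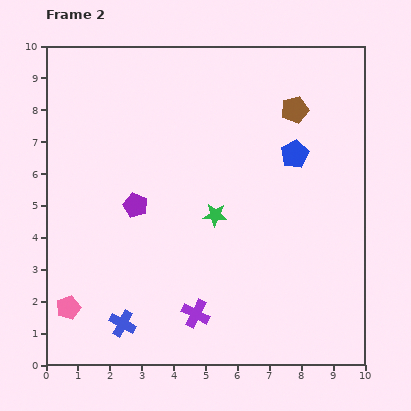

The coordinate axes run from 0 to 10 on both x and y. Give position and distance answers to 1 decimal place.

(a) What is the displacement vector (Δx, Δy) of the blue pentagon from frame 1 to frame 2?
(-1.1, 0.1)

The blue pentagon was at (8.9, 6.5) in frame 1 and (7.8, 6.6) in frame 2.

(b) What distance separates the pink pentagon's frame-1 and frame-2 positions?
0.5

The pink pentagon moved from (0.7, 2.3) to (0.7, 1.8), a distance of √(0.0² + 0.5²) ≈ 0.5.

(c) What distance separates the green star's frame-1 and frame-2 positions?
1.0

The green star moved from (5.5, 3.7) to (5.3, 4.7), a distance of √(0.2² + 1.0²) ≈ 1.0.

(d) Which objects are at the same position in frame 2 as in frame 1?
the purple cross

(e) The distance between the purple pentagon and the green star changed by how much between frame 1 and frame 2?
-3.7

Distance in frame 1: 6.2. Distance in frame 2: 2.5.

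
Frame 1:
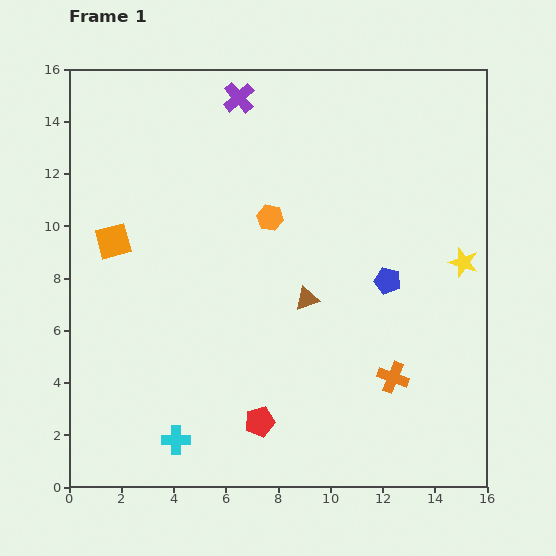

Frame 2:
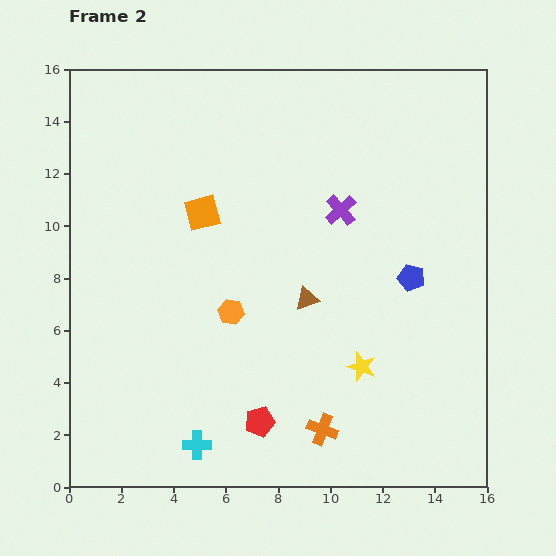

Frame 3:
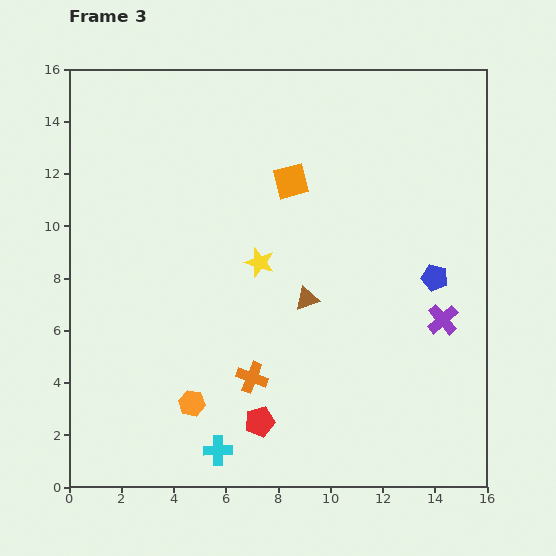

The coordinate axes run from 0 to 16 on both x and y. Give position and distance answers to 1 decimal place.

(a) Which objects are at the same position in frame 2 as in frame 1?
the brown triangle, the red pentagon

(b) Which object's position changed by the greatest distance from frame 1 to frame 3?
the purple cross

(moved 11.5; next 7.8)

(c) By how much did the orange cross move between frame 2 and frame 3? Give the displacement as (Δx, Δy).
(-2.7, 2.0)

The orange cross was at (9.7, 2.2) in frame 2 and (7.0, 4.2) in frame 3.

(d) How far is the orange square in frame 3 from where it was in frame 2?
3.6

The orange square moved from (5.1, 10.5) to (8.5, 11.7), a distance of √(3.4² + 1.2²) ≈ 3.6.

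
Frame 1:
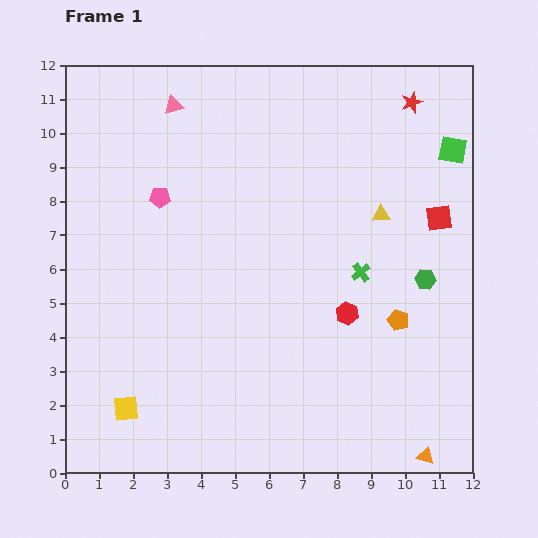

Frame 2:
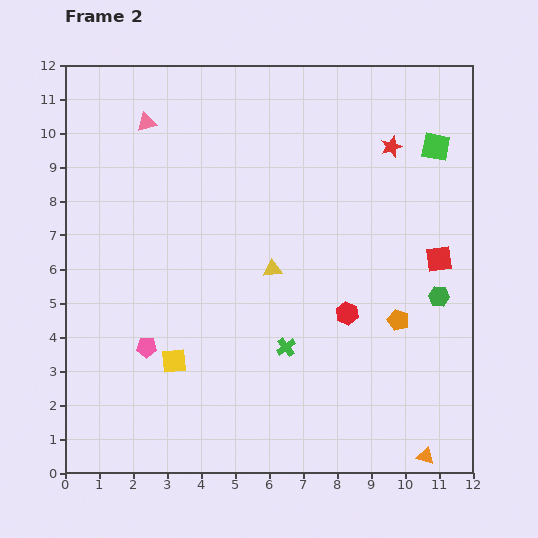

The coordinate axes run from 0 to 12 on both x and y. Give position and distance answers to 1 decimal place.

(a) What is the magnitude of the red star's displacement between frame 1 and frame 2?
1.4

The red star moved from (10.2, 10.9) to (9.6, 9.6), a distance of √(0.6² + 1.3²) ≈ 1.4.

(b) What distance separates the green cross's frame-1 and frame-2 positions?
3.1

The green cross moved from (8.7, 5.9) to (6.5, 3.7), a distance of √(2.2² + 2.2²) ≈ 3.1.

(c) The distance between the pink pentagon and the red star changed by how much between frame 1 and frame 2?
+1.4

Distance in frame 1: 7.9. Distance in frame 2: 9.3.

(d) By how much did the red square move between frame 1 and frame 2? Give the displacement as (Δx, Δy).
(0.0, -1.2)

The red square was at (11.0, 7.5) in frame 1 and (11.0, 6.3) in frame 2.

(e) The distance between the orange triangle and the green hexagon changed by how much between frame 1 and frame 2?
-0.5

Distance in frame 1: 5.2. Distance in frame 2: 4.7.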